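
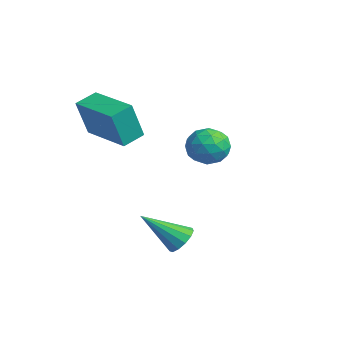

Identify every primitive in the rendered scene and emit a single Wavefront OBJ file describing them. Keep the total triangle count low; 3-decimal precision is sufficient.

v 2.375 0.404 -2.718
v 2.875 0.114 -2.836
v 1.925 -0.804 -1.642
v 2.942 0.316 -2.581
v 2.829 0.546 -2.369
v 2.572 0.732 -2.269
v 2.252 0.813 -2.311
v 1.972 0.765 -2.482
v 1.819 0.602 -2.728
v 1.843 0.377 -2.972
v 2.035 0.16 -3.134
v 2.336 0.021 -3.165
v 2.649 0.004 -3.054
v -2.163 -1.143 0.505
v -1.968 -1.622 1.956
v -2.428 -0.357 0.8
v -2.233 -0.836 2.251
v -0.367 -0.524 0.469
v -0.172 -1.003 1.92
v -0.632 0.262 0.764
v -0.437 -0.217 2.215
v -2.325 2.922 -0.886
v -1.85 3.6 -0.816
v -1.39 2.2 -0.244
v -0.915 2.878 -0.174
v -1.624 2.821 0.256
v -2.202 3.267 -0.141
v -1.038 2.533 -0.919
v -1.616 2.979 -1.316
v -1.055 3.36 -0.836
v -1.417 3.537 -0.11
v -1.823 2.263 -0.95
v -2.185 2.44 -0.224
v -2.169 3.324 -0.907
v -1.071 2.476 -0.153
v -1.487 2.442 0.1
v -1.208 2.841 0.141
v -2.376 3.128 -0.511
v -2.097 3.527 -0.469
v -1.964 3.069 0.161
v -1.143 2.273 -0.591
v -0.864 2.672 -0.549
v -2.032 2.959 -1.201
v -1.753 3.358 -1.16
v -1.276 2.731 -1.221
v -1.423 3.581 -0.878
v -0.874 3.157 -0.501
v -0.946 2.955 -0.939
v -1.286 3.217 -1.172
v -1.636 3.686 -0.451
v -1.086 3.262 -0.074
v -1.503 3.228 0.179
v -1.842 3.49 -0.054
v -1.169 3.545 -0.463
v -2.154 2.538 -0.986
v -1.604 2.114 -0.609
v -1.398 2.31 -1.006
v -1.737 2.572 -1.239
v -2.366 2.643 -0.559
v -1.817 2.219 -0.182
v -1.954 2.583 0.112
v -2.294 2.845 -0.121
v -2.071 2.255 -0.597
f 2 1 4
f 2 4 3
f 4 1 5
f 4 5 3
f 5 1 6
f 5 6 3
f 6 1 7
f 6 7 3
f 7 1 8
f 7 8 3
f 8 1 9
f 8 9 3
f 9 1 10
f 9 10 3
f 10 1 11
f 10 11 3
f 11 1 12
f 11 12 3
f 12 1 13
f 12 13 3
f 13 1 2
f 13 2 3
f 15 17 14
f 18 15 14
f 14 17 16
f 16 18 14
f 15 21 17
f 19 15 18
f 19 21 15
f 17 21 16
f 20 18 16
f 16 21 20
f 20 19 18
f 21 19 20
f 22 59 38
f 59 33 62
f 38 62 27
f 59 62 38
f 22 38 34
f 38 27 39
f 34 39 23
f 38 39 34
f 22 34 43
f 34 23 44
f 43 44 29
f 34 44 43
f 22 43 55
f 43 29 58
f 55 58 32
f 43 58 55
f 22 55 59
f 55 32 63
f 59 63 33
f 55 63 59
f 23 39 50
f 39 27 53
f 50 53 31
f 39 53 50
f 27 62 40
f 62 33 61
f 40 61 26
f 62 61 40
f 33 63 60
f 63 32 56
f 60 56 24
f 63 56 60
f 32 58 57
f 58 29 45
f 57 45 28
f 58 45 57
f 29 44 49
f 44 23 46
f 49 46 30
f 44 46 49
f 25 51 37
f 51 31 52
f 37 52 26
f 51 52 37
f 25 37 35
f 37 26 36
f 35 36 24
f 37 36 35
f 25 35 42
f 35 24 41
f 42 41 28
f 35 41 42
f 25 42 47
f 42 28 48
f 47 48 30
f 42 48 47
f 25 47 51
f 47 30 54
f 51 54 31
f 47 54 51
f 26 52 40
f 52 31 53
f 40 53 27
f 52 53 40
f 24 36 60
f 36 26 61
f 60 61 33
f 36 61 60
f 28 41 57
f 41 24 56
f 57 56 32
f 41 56 57
f 30 48 49
f 48 28 45
f 49 45 29
f 48 45 49
f 31 54 50
f 54 30 46
f 50 46 23
f 54 46 50



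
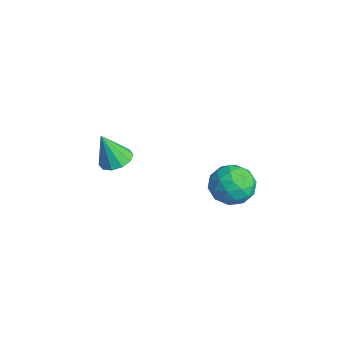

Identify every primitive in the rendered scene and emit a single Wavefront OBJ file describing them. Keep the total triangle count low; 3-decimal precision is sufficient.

v 2.859 0.86 1.143
v 3.612 0.314 1.508
v 1.808 -0.274 1.612
v 2.561 -0.82 1.977
v 2.306 0.038 2.42
v 2.956 0.739 2.13
v 2.464 -0.699 0.99
v 3.114 0.002 0.7
v 3.368 -0.65 1.413
v 3.27 -0.194 2.297
v 2.15 0.234 0.823
v 2.052 0.69 1.707
v 3.328 0.687 1.284
v 2.092 -0.647 1.836
v 1.943 -0.142 2.096
v 2.385 -0.463 2.31
v 2.942 0.937 1.65
v 3.385 0.616 1.864
v 2.617 0.453 2.4
v 2.035 -0.576 1.256
v 2.478 -0.897 1.47
v 3.035 0.503 0.81
v 3.477 0.182 1.024
v 2.803 -0.413 0.72
v 3.627 -0.201 1.443
v 3.009 -0.868 1.719
v 2.952 -0.796 1.139
v 3.334 -0.384 0.969
v 3.569 0.067 1.963
v 2.951 -0.6 2.238
v 2.802 -0.095 2.499
v 3.184 0.317 2.328
v 3.426 -0.5 1.907
v 2.469 0.64 0.882
v 1.851 -0.027 1.157
v 2.236 -0.277 0.792
v 2.618 0.135 0.621
v 2.411 0.908 1.401
v 1.793 0.241 1.677
v 2.086 0.424 2.151
v 2.468 0.836 1.981
v 1.994 0.54 1.213
v -2.244 -3.001 0.08
v -1.491 -2.984 0.182
v -2.436 -3.559 1.6
v -1.664 -2.568 0.313
v -2.059 -2.317 0.355
v -2.524 -2.327 0.293
v -2.882 -2.595 0.149
v -2.997 -3.017 -0.021
v -2.823 -3.434 -0.152
v -2.429 -3.685 -0.195
v -1.963 -3.674 -0.132
v -1.605 -3.407 0.012
f 1 38 17
f 38 12 41
f 17 41 6
f 38 41 17
f 1 17 13
f 17 6 18
f 13 18 2
f 17 18 13
f 1 13 22
f 13 2 23
f 22 23 8
f 13 23 22
f 1 22 34
f 22 8 37
f 34 37 11
f 22 37 34
f 1 34 38
f 34 11 42
f 38 42 12
f 34 42 38
f 2 18 29
f 18 6 32
f 29 32 10
f 18 32 29
f 6 41 19
f 41 12 40
f 19 40 5
f 41 40 19
f 12 42 39
f 42 11 35
f 39 35 3
f 42 35 39
f 11 37 36
f 37 8 24
f 36 24 7
f 37 24 36
f 8 23 28
f 23 2 25
f 28 25 9
f 23 25 28
f 4 30 16
f 30 10 31
f 16 31 5
f 30 31 16
f 4 16 14
f 16 5 15
f 14 15 3
f 16 15 14
f 4 14 21
f 14 3 20
f 21 20 7
f 14 20 21
f 4 21 26
f 21 7 27
f 26 27 9
f 21 27 26
f 4 26 30
f 26 9 33
f 30 33 10
f 26 33 30
f 5 31 19
f 31 10 32
f 19 32 6
f 31 32 19
f 3 15 39
f 15 5 40
f 39 40 12
f 15 40 39
f 7 20 36
f 20 3 35
f 36 35 11
f 20 35 36
f 9 27 28
f 27 7 24
f 28 24 8
f 27 24 28
f 10 33 29
f 33 9 25
f 29 25 2
f 33 25 29
f 44 43 46
f 44 46 45
f 46 43 47
f 46 47 45
f 47 43 48
f 47 48 45
f 48 43 49
f 48 49 45
f 49 43 50
f 49 50 45
f 50 43 51
f 50 51 45
f 51 43 52
f 51 52 45
f 52 43 53
f 52 53 45
f 53 43 54
f 53 54 45
f 54 43 44
f 54 44 45



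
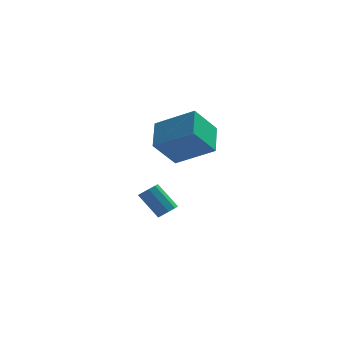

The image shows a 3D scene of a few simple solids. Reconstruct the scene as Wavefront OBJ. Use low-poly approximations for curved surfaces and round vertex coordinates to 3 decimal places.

v 1.4 -1.29 1.776
v 3.153 -1.796 2.775
v 1.396 0.171 2.522
v 3.149 -0.335 3.521
v 2.331 -0.625 0.479
v 4.084 -1.131 1.478
v 2.327 0.836 1.225
v 4.08 0.33 2.224
v 1.895 1.402 -3.46
v 2.242 1.814 -3.35
v 1.313 2.29 -2.191
v 0.965 1.878 -2.3
v 1.986 1.925 -3.601
v 1.057 2.402 -2.442
v 1.687 1.792 -3.786
v 0.758 2.269 -2.627
v 1.485 1.477 -3.819
v 0.556 1.953 -2.66
v 1.474 1.126 -3.683
v 0.545 1.602 -2.524
v 1.661 0.904 -3.443
v 0.732 1.381 -2.283
v 1.956 0.916 -3.21
v 1.027 1.392 -2.051
v 2.223 1.154 -3.095
v 1.294 1.631 -1.935
v 2.336 1.509 -3.15
v 1.407 1.985 -1.99
f 2 4 1
f 5 2 1
f 1 4 3
f 3 5 1
f 2 8 4
f 6 2 5
f 6 8 2
f 4 8 3
f 7 5 3
f 3 8 7
f 7 6 5
f 8 6 7
f 10 9 13
f 10 13 11
f 11 13 14
f 11 14 12
f 13 9 15
f 13 15 14
f 14 15 16
f 14 16 12
f 15 9 17
f 15 17 16
f 16 17 18
f 16 18 12
f 17 9 19
f 17 19 18
f 18 19 20
f 18 20 12
f 19 9 21
f 19 21 20
f 20 21 22
f 20 22 12
f 21 9 23
f 21 23 22
f 22 23 24
f 22 24 12
f 23 9 25
f 23 25 24
f 24 25 26
f 24 26 12
f 25 9 27
f 25 27 26
f 26 27 28
f 26 28 12
f 27 9 10
f 27 10 28
f 28 10 11
f 28 11 12



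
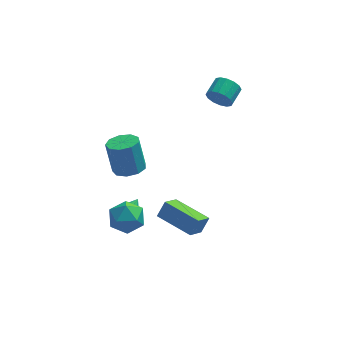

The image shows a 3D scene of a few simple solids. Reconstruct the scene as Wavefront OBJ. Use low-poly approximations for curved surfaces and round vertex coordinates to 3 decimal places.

v -0.971 -1.988 -1.461
v -0.663 -2.435 -0.535
v -2.377 -3.005 -1.485
v -2.069 -3.452 -0.559
v -2.398 -2.431 -0.579
v -1.529 -1.803 -0.564
v -1.511 -3.637 -1.456
v -0.642 -3.009 -1.441
v -0.997 -3.454 -0.532
v -1.546 -2.708 0.01
v -1.494 -2.732 -2.03
v -2.043 -1.986 -1.488
v -1.546 -0.976 -2.853
v -0.825 -1.458 -3.003
v -0.854 -0.144 -2.207
v -0.898 -1.055 -3.444
v -1.274 -0.615 -3.608
v -1.777 -0.343 -3.42
v -2.172 -0.368 -2.966
v -2.274 -0.677 -2.459
v -2.035 -1.126 -2.137
v -1.567 -1.505 -2.15
v -1.089 -1.636 -2.492
v 3.67 3.176 3.149
v 4.078 3.178 2.461
v 4.617 4.106 2.783
v 4.21 4.104 3.471
v 3.738 3.403 2.385
v 4.278 4.33 2.707
v 3.38 3.566 2.513
v 3.92 4.493 2.835
v 3.1 3.625 2.812
v 3.639 4.552 3.135
v 2.972 3.564 3.202
v 3.512 4.491 3.524
v 3.032 3.399 3.577
v 3.571 4.326 3.899
v 3.263 3.174 3.837
v 3.802 4.102 4.159
v 3.602 2.95 3.913
v 4.142 3.877 4.235
v 3.96 2.787 3.785
v 4.5 3.714 4.107
v 4.241 2.728 3.485
v 4.78 3.655 3.808
v 4.368 2.789 3.096
v 4.908 3.716 3.418
v 4.309 2.954 2.721
v 4.848 3.881 3.043
v -1.296 -1.477 1.978
v -0.459 -1.152 2.042
v -0.787 -0.658 3.826
v -1.624 -0.983 3.762
v -0.842 -0.711 1.849
v -1.17 -0.217 3.633
v -1.438 -0.627 1.717
v -1.765 -0.134 3.501
v -1.967 -0.942 1.707
v -2.295 -0.448 3.491
v -2.182 -1.506 1.823
v -2.51 -1.013 3.608
v -1.983 -2.057 2.012
v -2.311 -1.564 3.797
v -1.462 -2.337 2.185
v -1.79 -1.843 3.97
v -0.864 -2.214 2.261
v -1.192 -1.72 4.045
v -0.468 -1.746 2.205
v -0.795 -1.252 3.989
v 2.314 -3.485 -1.72
v 1.695 -4.321 -1.009
v 0.67 -2.072 -1.49
v 0.051 -2.909 -0.779
v 2.749 -3.111 -0.901
v 2.13 -3.948 -0.19
v 1.105 -1.699 -0.671
v 0.486 -2.535 0.04
f 1 12 6
f 1 6 2
f 1 2 8
f 1 8 11
f 1 11 12
f 2 6 10
f 6 12 5
f 12 11 3
f 11 8 7
f 8 2 9
f 4 10 5
f 4 5 3
f 4 3 7
f 4 7 9
f 4 9 10
f 5 10 6
f 3 5 12
f 7 3 11
f 9 7 8
f 10 9 2
f 14 13 16
f 14 16 15
f 16 13 17
f 16 17 15
f 17 13 18
f 17 18 15
f 18 13 19
f 18 19 15
f 19 13 20
f 19 20 15
f 20 13 21
f 20 21 15
f 21 13 22
f 21 22 15
f 22 13 23
f 22 23 15
f 23 13 14
f 23 14 15
f 25 24 28
f 25 28 26
f 26 28 29
f 26 29 27
f 28 24 30
f 28 30 29
f 29 30 31
f 29 31 27
f 30 24 32
f 30 32 31
f 31 32 33
f 31 33 27
f 32 24 34
f 32 34 33
f 33 34 35
f 33 35 27
f 34 24 36
f 34 36 35
f 35 36 37
f 35 37 27
f 36 24 38
f 36 38 37
f 37 38 39
f 37 39 27
f 38 24 40
f 38 40 39
f 39 40 41
f 39 41 27
f 40 24 42
f 40 42 41
f 41 42 43
f 41 43 27
f 42 24 44
f 42 44 43
f 43 44 45
f 43 45 27
f 44 24 46
f 44 46 45
f 45 46 47
f 45 47 27
f 46 24 48
f 46 48 47
f 47 48 49
f 47 49 27
f 48 24 25
f 48 25 49
f 49 25 26
f 49 26 27
f 51 50 54
f 51 54 52
f 52 54 55
f 52 55 53
f 54 50 56
f 54 56 55
f 55 56 57
f 55 57 53
f 56 50 58
f 56 58 57
f 57 58 59
f 57 59 53
f 58 50 60
f 58 60 59
f 59 60 61
f 59 61 53
f 60 50 62
f 60 62 61
f 61 62 63
f 61 63 53
f 62 50 64
f 62 64 63
f 63 64 65
f 63 65 53
f 64 50 66
f 64 66 65
f 65 66 67
f 65 67 53
f 66 50 68
f 66 68 67
f 67 68 69
f 67 69 53
f 68 50 51
f 68 51 69
f 69 51 52
f 69 52 53
f 71 73 70
f 74 71 70
f 70 73 72
f 72 74 70
f 71 77 73
f 75 71 74
f 75 77 71
f 73 77 72
f 76 74 72
f 72 77 76
f 76 75 74
f 77 75 76



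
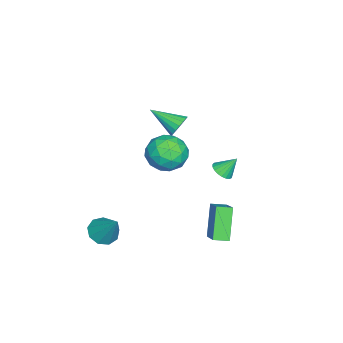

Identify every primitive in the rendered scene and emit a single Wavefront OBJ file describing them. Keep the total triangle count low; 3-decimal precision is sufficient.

v 2.629 1.361 2.899
v 3.339 0.99 3.833
v 3.061 -0.31 1.907
v 3.771 -0.681 2.841
v 2.55 -0.626 2.981
v 2.283 0.407 3.594
v 4.117 0.273 2.146
v 3.85 1.306 2.759
v 4.259 0.318 3.368
v 3.29 -0.238 3.883
v 3.11 0.918 1.857
v 2.141 0.362 2.372
v 2.946 1.322 3.453
v 3.454 -0.642 2.287
v 2.736 -0.61 2.369
v 3.153 -0.828 2.918
v 2.325 0.979 3.312
v 2.743 0.762 3.861
v 2.279 -0.189 3.361
v 3.657 -0.082 1.879
v 4.075 -0.299 2.428
v 3.247 1.508 2.822
v 3.664 1.29 3.371
v 4.121 0.869 2.379
v 3.904 0.71 3.728
v 4.158 -0.273 3.146
v 4.361 0.288 2.737
v 4.204 0.895 3.097
v 3.335 0.383 4.031
v 3.588 -0.6 3.449
v 2.871 -0.568 3.531
v 2.714 0.04 3.891
v 3.875 -0.012 3.758
v 2.812 1.28 2.291
v 3.065 0.297 1.709
v 3.686 0.64 1.849
v 3.529 1.248 2.209
v 2.242 0.953 2.594
v 2.496 -0.03 2.012
v 2.196 -0.215 2.643
v 2.039 0.392 3.003
v 2.525 0.692 1.982
v 3.06 -3.259 -4.413
v 3.605 -2.773 -4.989
v 3.86 -2.181 -2.747
v 3.047 -2.476 -4.914
v 2.496 -2.546 -4.604
v 2.209 -2.95 -4.205
v 2.32 -3.498 -3.904
v 2.778 -3.935 -3.84
v 3.368 -4.056 -4.045
v 3.814 -3.804 -4.422
v 3.908 -3.297 -4.795
v 0.388 2.6 -0.152
v 0.965 2.936 -0.278
v 0.172 3.34 0.832
v 0.777 3.083 -0.43
v 0.522 3.146 -0.534
v 0.244 3.115 -0.571
v -0.01 2.995 -0.537
v -0.195 2.806 -0.435
v -0.279 2.582 -0.285
v -0.248 2.361 -0.111
v -0.107 2.181 0.055
v 0.12 2.074 0.186
v 0.393 2.057 0.258
v 0.665 2.134 0.259
v 0.889 2.292 0.19
v 1.026 2.503 0.061
v 1.053 2.731 -0.105
v 1.857 2.341 -1.805
v 3.457 3.084 -0.628
v 1.569 3.163 -1.932
v 3.168 3.905 -0.755
v 3.052 2.495 -3.525
v 4.651 3.237 -2.348
v 2.763 3.316 -3.652
v 4.363 4.059 -2.475
v -3.329 -0.839 0.141
v -2.955 -1.202 -0.479
v -3.551 -2.601 1.039
v -2.683 -1.123 -0.256
v -2.538 -0.988 0.045
v -2.55 -0.823 0.366
v -2.717 -0.662 0.642
v -3.004 -0.535 0.818
v -3.356 -0.469 0.861
v -3.702 -0.476 0.761
v -3.975 -0.555 0.539
v -4.119 -0.69 0.237
v -4.107 -0.855 -0.083
v -3.94 -1.016 -0.359
v -3.653 -1.143 -0.536
v -3.301 -1.209 -0.579
f 1 38 17
f 38 12 41
f 17 41 6
f 38 41 17
f 1 17 13
f 17 6 18
f 13 18 2
f 17 18 13
f 1 13 22
f 13 2 23
f 22 23 8
f 13 23 22
f 1 22 34
f 22 8 37
f 34 37 11
f 22 37 34
f 1 34 38
f 34 11 42
f 38 42 12
f 34 42 38
f 2 18 29
f 18 6 32
f 29 32 10
f 18 32 29
f 6 41 19
f 41 12 40
f 19 40 5
f 41 40 19
f 12 42 39
f 42 11 35
f 39 35 3
f 42 35 39
f 11 37 36
f 37 8 24
f 36 24 7
f 37 24 36
f 8 23 28
f 23 2 25
f 28 25 9
f 23 25 28
f 4 30 16
f 30 10 31
f 16 31 5
f 30 31 16
f 4 16 14
f 16 5 15
f 14 15 3
f 16 15 14
f 4 14 21
f 14 3 20
f 21 20 7
f 14 20 21
f 4 21 26
f 21 7 27
f 26 27 9
f 21 27 26
f 4 26 30
f 26 9 33
f 30 33 10
f 26 33 30
f 5 31 19
f 31 10 32
f 19 32 6
f 31 32 19
f 3 15 39
f 15 5 40
f 39 40 12
f 15 40 39
f 7 20 36
f 20 3 35
f 36 35 11
f 20 35 36
f 9 27 28
f 27 7 24
f 28 24 8
f 27 24 28
f 10 33 29
f 33 9 25
f 29 25 2
f 33 25 29
f 44 43 46
f 44 46 45
f 46 43 47
f 46 47 45
f 47 43 48
f 47 48 45
f 48 43 49
f 48 49 45
f 49 43 50
f 49 50 45
f 50 43 51
f 50 51 45
f 51 43 52
f 51 52 45
f 52 43 53
f 52 53 45
f 53 43 44
f 53 44 45
f 55 54 57
f 55 57 56
f 57 54 58
f 57 58 56
f 58 54 59
f 58 59 56
f 59 54 60
f 59 60 56
f 60 54 61
f 60 61 56
f 61 54 62
f 61 62 56
f 62 54 63
f 62 63 56
f 63 54 64
f 63 64 56
f 64 54 65
f 64 65 56
f 65 54 66
f 65 66 56
f 66 54 67
f 66 67 56
f 67 54 68
f 67 68 56
f 68 54 69
f 68 69 56
f 69 54 70
f 69 70 56
f 70 54 55
f 70 55 56
f 72 74 71
f 75 72 71
f 71 74 73
f 73 75 71
f 72 78 74
f 76 72 75
f 76 78 72
f 74 78 73
f 77 75 73
f 73 78 77
f 77 76 75
f 78 76 77
f 80 79 82
f 80 82 81
f 82 79 83
f 82 83 81
f 83 79 84
f 83 84 81
f 84 79 85
f 84 85 81
f 85 79 86
f 85 86 81
f 86 79 87
f 86 87 81
f 87 79 88
f 87 88 81
f 88 79 89
f 88 89 81
f 89 79 90
f 89 90 81
f 90 79 91
f 90 91 81
f 91 79 92
f 91 92 81
f 92 79 93
f 92 93 81
f 93 79 94
f 93 94 81
f 94 79 80
f 94 80 81



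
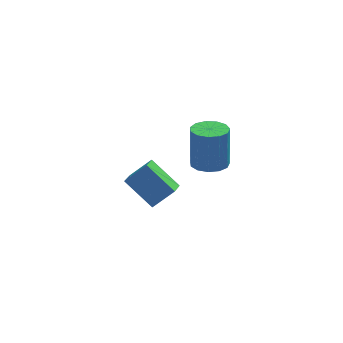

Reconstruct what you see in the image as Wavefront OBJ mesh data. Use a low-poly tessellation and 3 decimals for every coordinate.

v 2.817 -0.259 2.947
v 3.726 -0.306 2.938
v 3.772 0.172 5.024
v 2.863 0.219 5.033
v 3.605 0.18 2.829
v 3.651 0.658 4.915
v 3.235 0.527 2.758
v 3.28 1.005 4.843
v 2.731 0.625 2.747
v 2.777 1.102 4.832
v 2.255 0.441 2.799
v 2.301 0.919 4.885
v 1.958 0.036 2.899
v 2.003 0.514 4.984
v 1.933 -0.463 3.013
v 1.979 0.015 5.099
v 2.189 -0.897 3.107
v 2.234 -0.42 5.193
v 2.644 -1.129 3.15
v 2.69 -0.651 5.236
v 3.155 -1.084 3.129
v 3.2 -0.606 5.214
v 3.558 -0.778 3.05
v 3.604 -0.3 5.135
v -0.872 2.901 -0.982
v 0.207 2.982 0.071
v -0.547 3.76 -1.38
v 0.532 3.84 -0.326
v 0.368 1.88 -2.174
v 1.447 1.96 -1.12
v 0.693 2.738 -2.571
v 1.772 2.819 -1.518
f 2 1 5
f 2 5 3
f 3 5 6
f 3 6 4
f 5 1 7
f 5 7 6
f 6 7 8
f 6 8 4
f 7 1 9
f 7 9 8
f 8 9 10
f 8 10 4
f 9 1 11
f 9 11 10
f 10 11 12
f 10 12 4
f 11 1 13
f 11 13 12
f 12 13 14
f 12 14 4
f 13 1 15
f 13 15 14
f 14 15 16
f 14 16 4
f 15 1 17
f 15 17 16
f 16 17 18
f 16 18 4
f 17 1 19
f 17 19 18
f 18 19 20
f 18 20 4
f 19 1 21
f 19 21 20
f 20 21 22
f 20 22 4
f 21 1 23
f 21 23 22
f 22 23 24
f 22 24 4
f 23 1 2
f 23 2 24
f 24 2 3
f 24 3 4
f 26 28 25
f 29 26 25
f 25 28 27
f 27 29 25
f 26 32 28
f 30 26 29
f 30 32 26
f 28 32 27
f 31 29 27
f 27 32 31
f 31 30 29
f 32 30 31



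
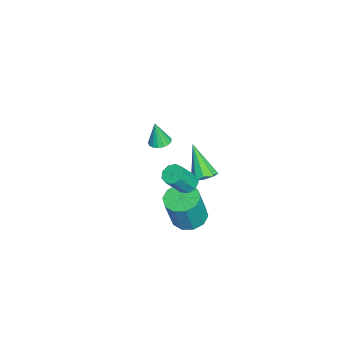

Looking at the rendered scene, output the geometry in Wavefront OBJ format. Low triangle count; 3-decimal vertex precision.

v 2.652 -0.948 1.914
v 3.215 -0.817 1.69
v 3.871 -1.461 2.962
v 3.308 -1.592 3.186
v 3.074 -0.494 1.926
v 3.73 -1.138 3.198
v 2.735 -0.384 2.156
v 3.392 -1.027 3.429
v 2.358 -0.537 2.273
v 3.014 -1.181 3.546
v 2.118 -0.883 2.222
v 2.774 -1.527 3.495
v 2.128 -1.26 2.027
v 2.784 -1.903 3.299
v 2.383 -1.49 1.778
v 3.039 -2.134 3.051
v 2.764 -1.467 1.593
v 3.42 -2.111 2.866
v 3.092 -1.201 1.558
v 3.749 -1.845 2.831
v 2.598 -0.847 -0.82
v 3.474 -0.501 -1.005
v 4.019 -0.827 0.976
v 3.142 -1.173 1.16
v 3.13 -0.049 -0.836
v 3.675 -0.374 1.145
v 2.583 0.099 -0.661
v 3.127 -0.226 1.32
v 2.041 -0.115 -0.547
v 2.586 -0.44 1.434
v 1.712 -0.608 -0.538
v 2.257 -0.934 1.443
v 1.721 -1.193 -0.636
v 2.266 -1.519 1.345
v 2.065 -1.646 -0.805
v 2.61 -1.971 1.176
v 2.613 -1.794 -0.98
v 3.157 -2.119 1.001
v 3.154 -1.58 -1.094
v 3.699 -1.905 0.887
v 3.483 -1.086 -1.103
v 4.028 -1.412 0.878
v -2.566 -0.808 -2.359
v -2.185 -0.292 -1.951
v -3.454 -1.592 -0.541
v -2.647 -0.1 -2.093
v -3.071 -0.239 -2.36
v -3.259 -0.644 -2.627
v -3.123 -1.126 -2.768
v -2.727 -1.459 -2.718
v -2.255 -1.487 -2.5
v -1.93 -1.197 -2.217
v -1.902 -0.726 -2
v -3.931 -3.436 -0.988
v -3.381 -3.116 -0.923
v -3.949 -3.704 0.488
v -3.595 -2.901 -0.887
v -3.887 -2.808 -0.873
v -4.189 -2.859 -0.886
v -4.431 -3.042 -0.922
v -4.56 -3.316 -0.974
v -4.544 -3.617 -1.028
v -4.388 -3.876 -1.073
v -4.127 -4.035 -1.099
v -3.822 -4.057 -1.099
v -3.541 -3.936 -1.074
v -3.35 -3.701 -1.029
v -3.292 -3.405 -0.975
f 2 1 5
f 2 5 3
f 3 5 6
f 3 6 4
f 5 1 7
f 5 7 6
f 6 7 8
f 6 8 4
f 7 1 9
f 7 9 8
f 8 9 10
f 8 10 4
f 9 1 11
f 9 11 10
f 10 11 12
f 10 12 4
f 11 1 13
f 11 13 12
f 12 13 14
f 12 14 4
f 13 1 15
f 13 15 14
f 14 15 16
f 14 16 4
f 15 1 17
f 15 17 16
f 16 17 18
f 16 18 4
f 17 1 19
f 17 19 18
f 18 19 20
f 18 20 4
f 19 1 2
f 19 2 20
f 20 2 3
f 20 3 4
f 22 21 25
f 22 25 23
f 23 25 26
f 23 26 24
f 25 21 27
f 25 27 26
f 26 27 28
f 26 28 24
f 27 21 29
f 27 29 28
f 28 29 30
f 28 30 24
f 29 21 31
f 29 31 30
f 30 31 32
f 30 32 24
f 31 21 33
f 31 33 32
f 32 33 34
f 32 34 24
f 33 21 35
f 33 35 34
f 34 35 36
f 34 36 24
f 35 21 37
f 35 37 36
f 36 37 38
f 36 38 24
f 37 21 39
f 37 39 38
f 38 39 40
f 38 40 24
f 39 21 41
f 39 41 40
f 40 41 42
f 40 42 24
f 41 21 22
f 41 22 42
f 42 22 23
f 42 23 24
f 44 43 46
f 44 46 45
f 46 43 47
f 46 47 45
f 47 43 48
f 47 48 45
f 48 43 49
f 48 49 45
f 49 43 50
f 49 50 45
f 50 43 51
f 50 51 45
f 51 43 52
f 51 52 45
f 52 43 53
f 52 53 45
f 53 43 44
f 53 44 45
f 55 54 57
f 55 57 56
f 57 54 58
f 57 58 56
f 58 54 59
f 58 59 56
f 59 54 60
f 59 60 56
f 60 54 61
f 60 61 56
f 61 54 62
f 61 62 56
f 62 54 63
f 62 63 56
f 63 54 64
f 63 64 56
f 64 54 65
f 64 65 56
f 65 54 66
f 65 66 56
f 66 54 67
f 66 67 56
f 67 54 68
f 67 68 56
f 68 54 55
f 68 55 56



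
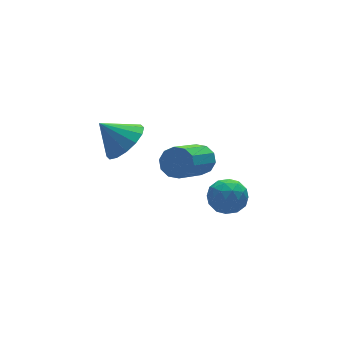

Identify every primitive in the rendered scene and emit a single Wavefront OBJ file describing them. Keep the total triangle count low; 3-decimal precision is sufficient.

v 0.121 -0.217 -0.995
v 0.512 -0.116 -0.422
v -0.971 -1.121 0.767
v -1.361 -1.223 0.195
v 0.247 0.223 -0.465
v -1.236 -0.782 0.724
v -0.066 0.394 -0.711
v -1.548 -0.611 0.478
v -0.307 0.332 -1.064
v -1.79 -0.673 0.125
v -0.385 0.059 -1.391
v -1.867 -0.946 -0.202
v -0.269 -0.319 -1.567
v -1.752 -1.324 -0.378
v -0.004 -0.658 -1.524
v -1.487 -1.663 -0.335
v 0.308 -0.829 -1.278
v -1.174 -1.834 -0.089
v 0.55 -0.767 -0.925
v -0.933 -1.772 0.264
v 0.627 -0.494 -0.598
v -0.855 -1.499 0.591
v -3.153 -0.658 1.674
v -2.482 0.017 1.799
v -3.907 -0.082 2.606
v -2.782 0.197 1.446
v -3.181 0.149 1.154
v -3.572 -0.116 1.001
v -3.852 -0.526 1.028
v -3.944 -0.971 1.229
v -3.825 -1.333 1.548
v -3.525 -1.513 1.901
v -3.126 -1.465 2.194
v -2.735 -1.2 2.346
v -2.455 -0.79 2.319
v -2.363 -0.344 2.119
v 0.514 -0.636 -3.328
v 1.16 -0.38 -2.836
v 0.6 -1.9 -2.784
v 1.246 -1.644 -2.292
v 0.46 -1.349 -2.15
v 0.407 -0.568 -2.486
v 1.353 -1.712 -3.134
v 1.3 -0.931 -3.47
v 1.679 -1.045 -2.716
v 1.127 -0.821 -2.108
v 0.633 -1.459 -3.512
v 0.081 -1.235 -2.904
v 0.83 -0.398 -3.13
v 0.93 -1.882 -2.49
v 0.468 -1.709 -2.407
v 0.848 -1.559 -2.117
v 0.387 -0.508 -2.924
v 0.767 -0.357 -2.635
v 0.355 -0.926 -2.231
v 0.993 -1.923 -2.985
v 1.373 -1.772 -2.696
v 0.912 -0.721 -3.503
v 1.292 -0.571 -3.213
v 1.405 -1.354 -3.389
v 1.514 -0.638 -2.77
v 1.565 -1.38 -2.45
v 1.628 -1.421 -2.945
v 1.597 -0.962 -3.143
v 1.19 -0.506 -2.413
v 1.24 -1.248 -2.093
v 0.778 -1.075 -2.009
v 0.747 -0.616 -2.207
v 1.495 -0.897 -2.342
v 0.52 -1.032 -3.527
v 0.57 -1.774 -3.207
v 1.013 -1.664 -3.413
v 0.982 -1.205 -3.611
v 0.195 -0.9 -3.17
v 0.246 -1.642 -2.85
v 0.163 -1.318 -2.477
v 0.132 -0.859 -2.675
v 0.265 -1.383 -3.278
f 2 1 5
f 2 5 3
f 3 5 6
f 3 6 4
f 5 1 7
f 5 7 6
f 6 7 8
f 6 8 4
f 7 1 9
f 7 9 8
f 8 9 10
f 8 10 4
f 9 1 11
f 9 11 10
f 10 11 12
f 10 12 4
f 11 1 13
f 11 13 12
f 12 13 14
f 12 14 4
f 13 1 15
f 13 15 14
f 14 15 16
f 14 16 4
f 15 1 17
f 15 17 16
f 16 17 18
f 16 18 4
f 17 1 19
f 17 19 18
f 18 19 20
f 18 20 4
f 19 1 21
f 19 21 20
f 20 21 22
f 20 22 4
f 21 1 2
f 21 2 22
f 22 2 3
f 22 3 4
f 24 23 26
f 24 26 25
f 26 23 27
f 26 27 25
f 27 23 28
f 27 28 25
f 28 23 29
f 28 29 25
f 29 23 30
f 29 30 25
f 30 23 31
f 30 31 25
f 31 23 32
f 31 32 25
f 32 23 33
f 32 33 25
f 33 23 34
f 33 34 25
f 34 23 35
f 34 35 25
f 35 23 36
f 35 36 25
f 36 23 24
f 36 24 25
f 37 74 53
f 74 48 77
f 53 77 42
f 74 77 53
f 37 53 49
f 53 42 54
f 49 54 38
f 53 54 49
f 37 49 58
f 49 38 59
f 58 59 44
f 49 59 58
f 37 58 70
f 58 44 73
f 70 73 47
f 58 73 70
f 37 70 74
f 70 47 78
f 74 78 48
f 70 78 74
f 38 54 65
f 54 42 68
f 65 68 46
f 54 68 65
f 42 77 55
f 77 48 76
f 55 76 41
f 77 76 55
f 48 78 75
f 78 47 71
f 75 71 39
f 78 71 75
f 47 73 72
f 73 44 60
f 72 60 43
f 73 60 72
f 44 59 64
f 59 38 61
f 64 61 45
f 59 61 64
f 40 66 52
f 66 46 67
f 52 67 41
f 66 67 52
f 40 52 50
f 52 41 51
f 50 51 39
f 52 51 50
f 40 50 57
f 50 39 56
f 57 56 43
f 50 56 57
f 40 57 62
f 57 43 63
f 62 63 45
f 57 63 62
f 40 62 66
f 62 45 69
f 66 69 46
f 62 69 66
f 41 67 55
f 67 46 68
f 55 68 42
f 67 68 55
f 39 51 75
f 51 41 76
f 75 76 48
f 51 76 75
f 43 56 72
f 56 39 71
f 72 71 47
f 56 71 72
f 45 63 64
f 63 43 60
f 64 60 44
f 63 60 64
f 46 69 65
f 69 45 61
f 65 61 38
f 69 61 65



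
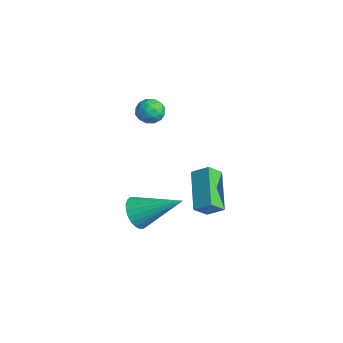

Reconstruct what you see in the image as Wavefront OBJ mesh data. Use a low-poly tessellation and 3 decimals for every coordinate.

v -2.01 0.072 3.088
v -1.513 0.106 3.493
v -1.607 -0.786 2.667
v -1.11 -0.752 3.072
v -1.695 -0.896 3.293
v -1.944 -0.365 3.553
v -1.176 -0.315 2.607
v -1.425 0.216 2.867
v -0.998 -0.133 3.196
v -1.319 -0.492 3.619
v -1.801 -0.188 2.541
v -2.122 -0.547 2.964
v -1.797 0.165 3.328
v -1.323 -0.845 2.832
v -1.667 -0.929 2.962
v -1.375 -0.909 3.2
v -2.05 -0.112 3.363
v -1.758 -0.092 3.601
v -1.865 -0.681 3.483
v -1.362 -0.588 2.559
v -1.07 -0.568 2.797
v -1.745 0.229 2.96
v -1.453 0.249 3.198
v -1.255 0.001 2.677
v -1.202 0.044 3.391
v -0.965 -0.46 3.143
v -1.004 -0.204 2.87
v -1.15 0.108 3.023
v -1.391 -0.167 3.64
v -1.154 -0.671 3.392
v -1.498 -0.756 3.522
v -1.644 -0.444 3.675
v -1.088 -0.307 3.465
v -1.966 -0.009 2.768
v -1.729 -0.513 2.52
v -1.476 -0.236 2.485
v -1.622 0.076 2.638
v -2.155 -0.22 3.017
v -1.918 -0.724 2.769
v -1.97 -0.788 3.137
v -2.116 -0.476 3.29
v -2.032 -0.373 2.695
v 0.305 -1.644 -1.353
v 0.936 -1.771 -1.81
v 1.375 -0.156 -0.287
v 0.79 -1.552 -1.969
v 0.57 -1.346 -2.035
v 0.309 -1.186 -1.996
v 0.048 -1.095 -1.86
v -0.174 -1.088 -1.647
v -0.324 -1.166 -1.388
v -0.377 -1.316 -1.125
v -0.327 -1.516 -0.896
v -0.181 -1.736 -0.736
v 0.039 -1.941 -0.671
v 0.3 -2.102 -0.709
v 0.561 -2.192 -0.845
v 0.783 -2.199 -1.059
v 0.933 -2.122 -1.317
v 0.986 -1.971 -1.581
v -0.262 0.978 -2.336
v -1.906 1.555 -1.332
v -0.395 1.629 -2.928
v -2.038 2.206 -1.924
v 0.238 1.534 -1.836
v -1.405 2.111 -0.832
v 0.106 2.185 -2.428
v -1.538 2.762 -1.424
f 1 38 17
f 38 12 41
f 17 41 6
f 38 41 17
f 1 17 13
f 17 6 18
f 13 18 2
f 17 18 13
f 1 13 22
f 13 2 23
f 22 23 8
f 13 23 22
f 1 22 34
f 22 8 37
f 34 37 11
f 22 37 34
f 1 34 38
f 34 11 42
f 38 42 12
f 34 42 38
f 2 18 29
f 18 6 32
f 29 32 10
f 18 32 29
f 6 41 19
f 41 12 40
f 19 40 5
f 41 40 19
f 12 42 39
f 42 11 35
f 39 35 3
f 42 35 39
f 11 37 36
f 37 8 24
f 36 24 7
f 37 24 36
f 8 23 28
f 23 2 25
f 28 25 9
f 23 25 28
f 4 30 16
f 30 10 31
f 16 31 5
f 30 31 16
f 4 16 14
f 16 5 15
f 14 15 3
f 16 15 14
f 4 14 21
f 14 3 20
f 21 20 7
f 14 20 21
f 4 21 26
f 21 7 27
f 26 27 9
f 21 27 26
f 4 26 30
f 26 9 33
f 30 33 10
f 26 33 30
f 5 31 19
f 31 10 32
f 19 32 6
f 31 32 19
f 3 15 39
f 15 5 40
f 39 40 12
f 15 40 39
f 7 20 36
f 20 3 35
f 36 35 11
f 20 35 36
f 9 27 28
f 27 7 24
f 28 24 8
f 27 24 28
f 10 33 29
f 33 9 25
f 29 25 2
f 33 25 29
f 44 43 46
f 44 46 45
f 46 43 47
f 46 47 45
f 47 43 48
f 47 48 45
f 48 43 49
f 48 49 45
f 49 43 50
f 49 50 45
f 50 43 51
f 50 51 45
f 51 43 52
f 51 52 45
f 52 43 53
f 52 53 45
f 53 43 54
f 53 54 45
f 54 43 55
f 54 55 45
f 55 43 56
f 55 56 45
f 56 43 57
f 56 57 45
f 57 43 58
f 57 58 45
f 58 43 59
f 58 59 45
f 59 43 60
f 59 60 45
f 60 43 44
f 60 44 45
f 62 64 61
f 65 62 61
f 61 64 63
f 63 65 61
f 62 68 64
f 66 62 65
f 66 68 62
f 64 68 63
f 67 65 63
f 63 68 67
f 67 66 65
f 68 66 67



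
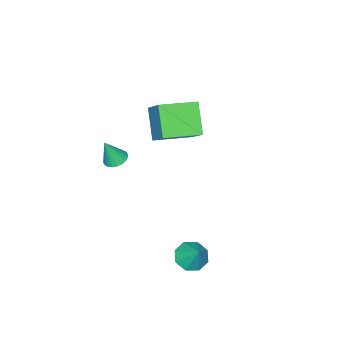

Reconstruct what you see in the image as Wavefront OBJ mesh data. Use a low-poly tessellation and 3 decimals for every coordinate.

v 1.935 1.522 -3.504
v 2.319 0.947 -3.214
v 2.245 2.198 -2.576
v 2.641 1.274 -3.559
v 2.549 1.746 -3.872
v 2.098 2.087 -3.97
v 1.551 2.097 -3.795
v 1.23 1.77 -3.45
v 1.321 1.298 -3.137
v 1.773 0.957 -3.039
v -2.263 -4.745 0.044
v -1.576 -3.507 1.312
v -3.74 -3.78 -0.098
v -3.053 -2.542 1.169
v -1.547 -3.838 -1.229
v -0.86 -2.6 0.038
v -3.024 -2.873 -1.372
v -2.337 -1.635 -0.104
v 2.775 -1.863 1.409
v 3.158 -2.188 1.209
v 3.165 -2.097 2.531
v 3.258 -2.003 1.212
v 3.286 -1.797 1.246
v 3.235 -1.6 1.304
v 3.115 -1.444 1.379
v 2.943 -1.352 1.458
v 2.745 -1.338 1.529
v 2.552 -1.403 1.583
v 2.393 -1.539 1.609
v 2.292 -1.723 1.606
v 2.265 -1.93 1.572
v 2.315 -2.126 1.514
v 2.436 -2.282 1.44
v 2.608 -2.374 1.361
v 2.806 -2.389 1.289
v 2.999 -2.323 1.236
f 2 1 4
f 2 4 3
f 4 1 5
f 4 5 3
f 5 1 6
f 5 6 3
f 6 1 7
f 6 7 3
f 7 1 8
f 7 8 3
f 8 1 9
f 8 9 3
f 9 1 10
f 9 10 3
f 10 1 2
f 10 2 3
f 12 14 11
f 15 12 11
f 11 14 13
f 13 15 11
f 12 18 14
f 16 12 15
f 16 18 12
f 14 18 13
f 17 15 13
f 13 18 17
f 17 16 15
f 18 16 17
f 20 19 22
f 20 22 21
f 22 19 23
f 22 23 21
f 23 19 24
f 23 24 21
f 24 19 25
f 24 25 21
f 25 19 26
f 25 26 21
f 26 19 27
f 26 27 21
f 27 19 28
f 27 28 21
f 28 19 29
f 28 29 21
f 29 19 30
f 29 30 21
f 30 19 31
f 30 31 21
f 31 19 32
f 31 32 21
f 32 19 33
f 32 33 21
f 33 19 34
f 33 34 21
f 34 19 35
f 34 35 21
f 35 19 36
f 35 36 21
f 36 19 20
f 36 20 21



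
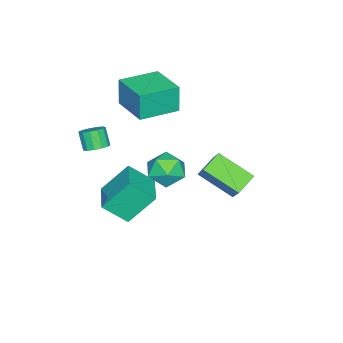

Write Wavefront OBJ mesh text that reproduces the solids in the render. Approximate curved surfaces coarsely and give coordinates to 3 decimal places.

v 0.06 2.261 0.77
v 0.94 2.962 2.031
v 0.058 4.105 -0.255
v 0.938 4.807 1.006
v 1.102 1.953 0.214
v 1.982 2.655 1.475
v 1.1 3.798 -0.811
v 1.98 4.499 0.45
v -2.394 -1.915 2.39
v -2.566 -1.992 3.979
v -1.16 -0.131 2.609
v -1.332 -0.208 4.198
v -0.628 -3.152 2.522
v -0.8 -3.229 4.111
v 0.606 -1.368 2.741
v 0.434 -1.445 4.33
v -1.022 0.268 -2.224
v -0.35 -0.449 -2.794
v -1.79 -1.151 -1.346
v -1.118 -1.868 -1.916
v -0.674 -1.172 -1.136
v -0.199 -0.295 -1.68
v -1.941 -1.305 -2.46
v -1.466 -0.428 -3.004
v -0.918 -1.421 -2.94
v -0.135 -1.338 -2.122
v -2.005 -0.262 -2.018
v -1.222 -0.179 -1.2
v 4.094 -1.848 3.032
v 4.579 -2.282 3.016
v 4.23 -2.705 3.911
v 3.746 -2.272 3.928
v 4.705 -1.993 3.202
v 4.356 -2.416 4.097
v 4.638 -1.658 3.334
v 4.289 -2.081 4.229
v 4.398 -1.383 3.37
v 4.049 -1.807 4.266
v 4.061 -1.257 3.299
v 3.713 -1.68 4.195
v 3.736 -1.318 3.143
v 3.387 -1.741 4.039
v 3.524 -1.547 2.952
v 3.175 -1.971 3.848
v 3.493 -1.873 2.787
v 3.144 -2.296 3.682
v 3.653 -2.19 2.699
v 3.304 -2.613 3.594
v 3.953 -2.399 2.717
v 3.605 -2.822 3.613
v 4.298 -2.433 2.835
v 3.95 -2.856 3.731
v 0.04 -0.894 -2.118
v 0.551 -2.067 -1.029
v 1.692 0.02 -1.909
v 2.203 -1.152 -0.82
v 0.857 -2.008 -3.7
v 1.368 -3.18 -2.611
v 2.509 -1.093 -3.491
v 3.02 -2.266 -2.402
f 2 4 1
f 5 2 1
f 1 4 3
f 3 5 1
f 2 8 4
f 6 2 5
f 6 8 2
f 4 8 3
f 7 5 3
f 3 8 7
f 7 6 5
f 8 6 7
f 10 12 9
f 13 10 9
f 9 12 11
f 11 13 9
f 10 16 12
f 14 10 13
f 14 16 10
f 12 16 11
f 15 13 11
f 11 16 15
f 15 14 13
f 16 14 15
f 17 28 22
f 17 22 18
f 17 18 24
f 17 24 27
f 17 27 28
f 18 22 26
f 22 28 21
f 28 27 19
f 27 24 23
f 24 18 25
f 20 26 21
f 20 21 19
f 20 19 23
f 20 23 25
f 20 25 26
f 21 26 22
f 19 21 28
f 23 19 27
f 25 23 24
f 26 25 18
f 30 29 33
f 30 33 31
f 31 33 34
f 31 34 32
f 33 29 35
f 33 35 34
f 34 35 36
f 34 36 32
f 35 29 37
f 35 37 36
f 36 37 38
f 36 38 32
f 37 29 39
f 37 39 38
f 38 39 40
f 38 40 32
f 39 29 41
f 39 41 40
f 40 41 42
f 40 42 32
f 41 29 43
f 41 43 42
f 42 43 44
f 42 44 32
f 43 29 45
f 43 45 44
f 44 45 46
f 44 46 32
f 45 29 47
f 45 47 46
f 46 47 48
f 46 48 32
f 47 29 49
f 47 49 48
f 48 49 50
f 48 50 32
f 49 29 51
f 49 51 50
f 50 51 52
f 50 52 32
f 51 29 30
f 51 30 52
f 52 30 31
f 52 31 32
f 54 56 53
f 57 54 53
f 53 56 55
f 55 57 53
f 54 60 56
f 58 54 57
f 58 60 54
f 56 60 55
f 59 57 55
f 55 60 59
f 59 58 57
f 60 58 59



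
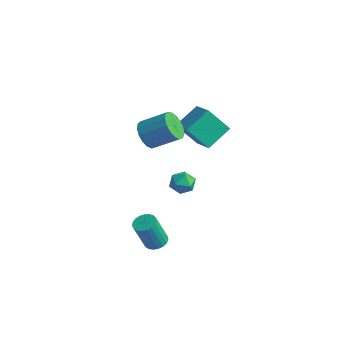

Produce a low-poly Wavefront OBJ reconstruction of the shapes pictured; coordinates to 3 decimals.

v -2.266 0.049 2.205
v -1.645 0.161 1.328
v -0.333 1.262 2.398
v -0.954 1.151 3.275
v -1.966 0.566 1.305
v -0.653 1.667 2.375
v -2.356 0.852 1.488
v -1.043 1.953 2.558
v -2.725 0.955 1.835
v -1.412 2.056 2.905
v -2.989 0.85 2.267
v -1.676 1.951 3.337
v -3.087 0.562 2.685
v -1.774 1.663 3.755
v -2.998 0.156 2.992
v -1.685 1.257 4.063
v -2.741 -0.274 3.12
v -1.428 0.827 4.19
v -2.375 -0.63 3.037
v -1.062 0.471 4.107
v -1.984 -0.83 2.764
v -0.672 0.271 3.834
v -1.658 -0.829 2.363
v -0.346 0.272 3.433
v -1.472 -0.627 1.926
v -0.159 0.475 2.996
v -1.467 -0.269 1.552
v -0.154 0.832 2.622
v -1.83 3.776 -0.147
v -2.807 2.83 1.466
v -1.762 5.482 0.894
v -2.74 4.536 2.507
v -0.2 3.284 0.553
v -1.178 2.338 2.166
v -0.133 4.99 1.594
v -1.11 4.044 3.207
v -0.386 0.662 -1.133
v 0.019 1.114 -0.463
v 0.881 0.006 -1.457
v 1.286 0.458 -0.787
v 0.679 -0.185 -0.597
v -0.104 0.22 -0.396
v 1.004 0.9 -1.524
v 0.221 1.305 -1.323
v 0.878 1.261 -0.704
v 0.678 0.591 -0.131
v 0.222 0.529 -1.789
v 0.022 -0.141 -1.216
v 2.439 -3.245 -3.179
v 2.877 -3.839 -3.361
v 2.699 -4.589 -1.343
v 2.261 -3.995 -1.161
v 3.09 -3.627 -3.263
v 2.913 -4.377 -1.246
v 3.191 -3.349 -3.151
v 3.013 -4.099 -1.134
v 3.162 -3.053 -3.044
v 2.984 -3.804 -1.026
v 3.008 -2.791 -2.96
v 2.83 -3.541 -0.942
v 2.755 -2.607 -2.914
v 2.577 -3.357 -0.896
v 2.448 -2.533 -2.913
v 2.27 -3.283 -0.896
v 2.139 -2.582 -2.959
v 1.961 -3.332 -0.941
v 1.882 -2.746 -3.043
v 1.704 -3.496 -1.025
v 1.721 -2.996 -3.15
v 1.543 -3.747 -1.132
v 1.685 -3.289 -3.262
v 1.507 -4.04 -1.244
v 1.779 -3.575 -3.36
v 1.601 -4.325 -1.342
v 1.987 -3.803 -3.426
v 1.809 -4.554 -1.409
v 2.273 -3.935 -3.45
v 2.095 -4.685 -1.432
v 2.588 -3.948 -3.427
v 2.41 -4.698 -1.409
f 2 1 5
f 2 5 3
f 3 5 6
f 3 6 4
f 5 1 7
f 5 7 6
f 6 7 8
f 6 8 4
f 7 1 9
f 7 9 8
f 8 9 10
f 8 10 4
f 9 1 11
f 9 11 10
f 10 11 12
f 10 12 4
f 11 1 13
f 11 13 12
f 12 13 14
f 12 14 4
f 13 1 15
f 13 15 14
f 14 15 16
f 14 16 4
f 15 1 17
f 15 17 16
f 16 17 18
f 16 18 4
f 17 1 19
f 17 19 18
f 18 19 20
f 18 20 4
f 19 1 21
f 19 21 20
f 20 21 22
f 20 22 4
f 21 1 23
f 21 23 22
f 22 23 24
f 22 24 4
f 23 1 25
f 23 25 24
f 24 25 26
f 24 26 4
f 25 1 27
f 25 27 26
f 26 27 28
f 26 28 4
f 27 1 2
f 27 2 28
f 28 2 3
f 28 3 4
f 30 32 29
f 33 30 29
f 29 32 31
f 31 33 29
f 30 36 32
f 34 30 33
f 34 36 30
f 32 36 31
f 35 33 31
f 31 36 35
f 35 34 33
f 36 34 35
f 37 48 42
f 37 42 38
f 37 38 44
f 37 44 47
f 37 47 48
f 38 42 46
f 42 48 41
f 48 47 39
f 47 44 43
f 44 38 45
f 40 46 41
f 40 41 39
f 40 39 43
f 40 43 45
f 40 45 46
f 41 46 42
f 39 41 48
f 43 39 47
f 45 43 44
f 46 45 38
f 50 49 53
f 50 53 51
f 51 53 54
f 51 54 52
f 53 49 55
f 53 55 54
f 54 55 56
f 54 56 52
f 55 49 57
f 55 57 56
f 56 57 58
f 56 58 52
f 57 49 59
f 57 59 58
f 58 59 60
f 58 60 52
f 59 49 61
f 59 61 60
f 60 61 62
f 60 62 52
f 61 49 63
f 61 63 62
f 62 63 64
f 62 64 52
f 63 49 65
f 63 65 64
f 64 65 66
f 64 66 52
f 65 49 67
f 65 67 66
f 66 67 68
f 66 68 52
f 67 49 69
f 67 69 68
f 68 69 70
f 68 70 52
f 69 49 71
f 69 71 70
f 70 71 72
f 70 72 52
f 71 49 73
f 71 73 72
f 72 73 74
f 72 74 52
f 73 49 75
f 73 75 74
f 74 75 76
f 74 76 52
f 75 49 77
f 75 77 76
f 76 77 78
f 76 78 52
f 77 49 79
f 77 79 78
f 78 79 80
f 78 80 52
f 79 49 50
f 79 50 80
f 80 50 51
f 80 51 52



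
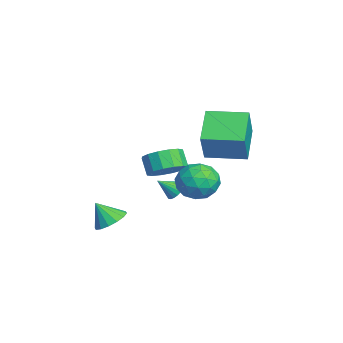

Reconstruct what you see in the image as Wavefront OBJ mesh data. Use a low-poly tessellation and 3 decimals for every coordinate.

v -0.872 0.046 0.662
v -0.297 0.247 0.825
v -0.768 -0.866 1.418
v -0.45 0.372 0.997
v -0.675 0.441 1.111
v -0.935 0.442 1.148
v -1.183 0.374 1.1
v -1.378 0.25 0.977
v -1.485 0.09 0.799
v -1.486 -0.077 0.597
v -1.381 -0.223 0.407
v -1.188 -0.323 0.26
v -0.94 -0.358 0.183
v -0.681 -0.324 0.189
v -0.454 -0.226 0.276
v -0.3 -0.08 0.43
v -0.244 0.087 0.624
v 1.69 -3.279 -0.01
v 2.51 -3.022 0.317
v 1.47 -4.001 1.11
v 2.206 -2.689 0.472
v 1.764 -2.515 0.498
v 1.301 -2.545 0.387
v 0.943 -2.772 0.171
v 0.785 -3.135 -0.094
v 0.869 -3.536 -0.336
v 1.173 -3.869 -0.491
v 1.615 -4.043 -0.517
v 2.078 -4.012 -0.407
v 2.436 -3.785 -0.19
v 2.594 -3.423 0.075
v -0.987 1.707 1.479
v -0.039 2.082 2.09
v -0.121 0.018 1.17
v 0.827 0.393 1.781
v -0.198 0.183 2.345
v -0.733 1.227 2.535
v 0.573 0.873 0.725
v 0.038 1.917 0.915
v 0.925 1.566 1.624
v 0.449 1.139 2.625
v -0.609 0.961 0.635
v -1.085 0.534 1.636
v -0.589 2.043 1.811
v 0.429 0.057 1.449
v -0.174 -0.066 1.78
v 0.383 0.154 2.139
v -0.997 1.54 2.073
v -0.44 1.76 2.432
v -0.533 0.644 2.582
v 0.28 0.34 0.828
v 0.837 0.56 1.187
v -0.543 1.946 1.121
v 0.014 2.166 1.48
v 0.373 1.456 0.678
v 0.535 1.96 1.896
v 1.044 0.967 1.715
v 0.895 1.25 1.094
v 0.58 1.863 1.206
v 0.255 1.709 2.485
v 0.764 0.716 2.304
v 0.161 0.593 2.635
v -0.153 1.206 2.747
v 0.822 1.406 2.211
v -0.924 1.384 0.956
v -0.415 0.391 0.775
v -0.007 0.894 0.513
v -0.321 1.507 0.625
v -1.204 1.133 1.545
v -0.695 0.14 1.364
v -0.74 0.237 2.054
v -1.055 0.85 2.166
v -0.982 0.694 1.049
v -2.28 -0.233 1.378
v -1.462 0.023 2.036
v -2.123 -0.192 2.94
v -2.94 -0.447 2.282
v -1.735 0.503 1.951
v -2.396 0.289 2.855
v -2.154 0.787 1.712
v -2.814 0.572 2.616
v -2.606 0.797 1.384
v -3.267 0.582 2.288
v -2.971 0.531 1.054
v -3.632 0.316 1.958
v -3.151 0.061 0.811
v -3.811 -0.154 1.715
v -3.097 -0.488 0.72
v -3.758 -0.703 1.624
v -2.824 -0.969 0.805
v -3.485 -1.183 1.709
v -2.406 -1.252 1.044
v -3.066 -1.467 1.948
v -1.953 -1.262 1.372
v -2.614 -1.477 2.276
v -1.588 -0.996 1.702
v -2.249 -1.211 2.606
v -1.409 -0.526 1.945
v -2.069 -0.741 2.849
v -4.01 2.036 3.459
v -2.903 1.717 5.215
v -3.457 4.145 3.494
v -2.351 3.826 5.25
v -2.249 1.594 2.27
v -1.143 1.275 4.026
v -1.697 3.703 2.305
v -0.59 3.384 4.061
f 2 1 4
f 2 4 3
f 4 1 5
f 4 5 3
f 5 1 6
f 5 6 3
f 6 1 7
f 6 7 3
f 7 1 8
f 7 8 3
f 8 1 9
f 8 9 3
f 9 1 10
f 9 10 3
f 10 1 11
f 10 11 3
f 11 1 12
f 11 12 3
f 12 1 13
f 12 13 3
f 13 1 14
f 13 14 3
f 14 1 15
f 14 15 3
f 15 1 16
f 15 16 3
f 16 1 17
f 16 17 3
f 17 1 2
f 17 2 3
f 19 18 21
f 19 21 20
f 21 18 22
f 21 22 20
f 22 18 23
f 22 23 20
f 23 18 24
f 23 24 20
f 24 18 25
f 24 25 20
f 25 18 26
f 25 26 20
f 26 18 27
f 26 27 20
f 27 18 28
f 27 28 20
f 28 18 29
f 28 29 20
f 29 18 30
f 29 30 20
f 30 18 31
f 30 31 20
f 31 18 19
f 31 19 20
f 32 69 48
f 69 43 72
f 48 72 37
f 69 72 48
f 32 48 44
f 48 37 49
f 44 49 33
f 48 49 44
f 32 44 53
f 44 33 54
f 53 54 39
f 44 54 53
f 32 53 65
f 53 39 68
f 65 68 42
f 53 68 65
f 32 65 69
f 65 42 73
f 69 73 43
f 65 73 69
f 33 49 60
f 49 37 63
f 60 63 41
f 49 63 60
f 37 72 50
f 72 43 71
f 50 71 36
f 72 71 50
f 43 73 70
f 73 42 66
f 70 66 34
f 73 66 70
f 42 68 67
f 68 39 55
f 67 55 38
f 68 55 67
f 39 54 59
f 54 33 56
f 59 56 40
f 54 56 59
f 35 61 47
f 61 41 62
f 47 62 36
f 61 62 47
f 35 47 45
f 47 36 46
f 45 46 34
f 47 46 45
f 35 45 52
f 45 34 51
f 52 51 38
f 45 51 52
f 35 52 57
f 52 38 58
f 57 58 40
f 52 58 57
f 35 57 61
f 57 40 64
f 61 64 41
f 57 64 61
f 36 62 50
f 62 41 63
f 50 63 37
f 62 63 50
f 34 46 70
f 46 36 71
f 70 71 43
f 46 71 70
f 38 51 67
f 51 34 66
f 67 66 42
f 51 66 67
f 40 58 59
f 58 38 55
f 59 55 39
f 58 55 59
f 41 64 60
f 64 40 56
f 60 56 33
f 64 56 60
f 75 74 78
f 75 78 76
f 76 78 79
f 76 79 77
f 78 74 80
f 78 80 79
f 79 80 81
f 79 81 77
f 80 74 82
f 80 82 81
f 81 82 83
f 81 83 77
f 82 74 84
f 82 84 83
f 83 84 85
f 83 85 77
f 84 74 86
f 84 86 85
f 85 86 87
f 85 87 77
f 86 74 88
f 86 88 87
f 87 88 89
f 87 89 77
f 88 74 90
f 88 90 89
f 89 90 91
f 89 91 77
f 90 74 92
f 90 92 91
f 91 92 93
f 91 93 77
f 92 74 94
f 92 94 93
f 93 94 95
f 93 95 77
f 94 74 96
f 94 96 95
f 95 96 97
f 95 97 77
f 96 74 98
f 96 98 97
f 97 98 99
f 97 99 77
f 98 74 75
f 98 75 99
f 99 75 76
f 99 76 77
f 101 103 100
f 104 101 100
f 100 103 102
f 102 104 100
f 101 107 103
f 105 101 104
f 105 107 101
f 103 107 102
f 106 104 102
f 102 107 106
f 106 105 104
f 107 105 106



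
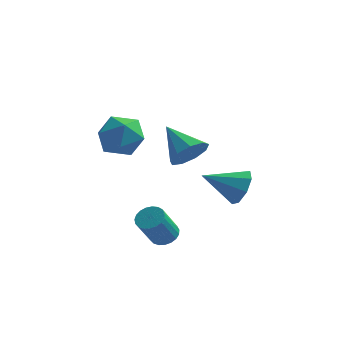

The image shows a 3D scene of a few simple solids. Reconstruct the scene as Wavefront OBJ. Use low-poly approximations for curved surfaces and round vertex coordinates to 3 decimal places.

v -3.073 -1.116 3.815
v -2.232 -1.541 4.41
v -3.328 -2.719 3.03
v -2.487 -3.144 3.625
v -3.436 -2.854 4.131
v -3.279 -1.863 4.616
v -2.281 -2.397 2.824
v -2.124 -1.406 3.309
v -1.742 -2.333 3.797
v -2.456 -2.615 4.605
v -3.104 -1.645 2.835
v -3.818 -1.927 3.643
v -1.083 -1.793 -1.937
v -0.44 -1.873 -1.809
v -0.815 -2.687 -0.435
v -1.457 -2.607 -0.563
v -0.494 -1.635 -1.683
v -0.869 -2.45 -0.309
v -0.65 -1.425 -1.6
v -1.025 -2.239 -0.227
v -0.881 -1.278 -1.576
v -1.255 -2.092 -0.203
v -1.146 -1.22 -1.615
v -1.521 -2.035 -0.241
v -1.401 -1.262 -1.708
v -1.776 -2.076 -0.335
v -1.6 -1.395 -1.842
v -1.975 -2.209 -0.469
v -1.71 -1.597 -1.992
v -2.085 -2.411 -0.618
v -1.712 -1.832 -2.132
v -2.087 -2.647 -0.759
v -1.604 -2.061 -2.238
v -1.979 -2.876 -0.865
v -1.407 -2.244 -2.293
v -1.782 -3.058 -0.919
v -1.153 -2.349 -2.286
v -1.528 -3.163 -0.912
v -0.887 -2.357 -2.218
v -1.262 -3.171 -0.845
v -0.655 -2.268 -2.102
v -1.03 -3.082 -0.728
v -0.497 -2.097 -1.957
v -0.872 -2.911 -0.584
v 1.192 1.98 -0.869
v 1.475 2.374 -0.029
v -0.372 1.36 -0.051
v 1.073 2.843 -0.441
v 0.741 2.806 -1.104
v 0.673 2.285 -1.629
v 0.909 1.586 -1.709
v 1.31 1.117 -1.296
v 1.642 1.154 -0.633
v 1.711 1.675 -0.108
v -0.316 -0.747 2.331
v 0.248 -0.782 3.082
v -1.564 0.147 3.309
v 0.365 -0.248 2.744
v 0.164 0.053 2.212
v -0.262 -0.021 1.736
v -0.713 -0.434 1.538
v -0.979 -0.994 1.711
v -0.934 -1.438 2.174
v -0.6 -1.559 2.71
v -0.133 -1.299 3.069
f 1 12 6
f 1 6 2
f 1 2 8
f 1 8 11
f 1 11 12
f 2 6 10
f 6 12 5
f 12 11 3
f 11 8 7
f 8 2 9
f 4 10 5
f 4 5 3
f 4 3 7
f 4 7 9
f 4 9 10
f 5 10 6
f 3 5 12
f 7 3 11
f 9 7 8
f 10 9 2
f 14 13 17
f 14 17 15
f 15 17 18
f 15 18 16
f 17 13 19
f 17 19 18
f 18 19 20
f 18 20 16
f 19 13 21
f 19 21 20
f 20 21 22
f 20 22 16
f 21 13 23
f 21 23 22
f 22 23 24
f 22 24 16
f 23 13 25
f 23 25 24
f 24 25 26
f 24 26 16
f 25 13 27
f 25 27 26
f 26 27 28
f 26 28 16
f 27 13 29
f 27 29 28
f 28 29 30
f 28 30 16
f 29 13 31
f 29 31 30
f 30 31 32
f 30 32 16
f 31 13 33
f 31 33 32
f 32 33 34
f 32 34 16
f 33 13 35
f 33 35 34
f 34 35 36
f 34 36 16
f 35 13 37
f 35 37 36
f 36 37 38
f 36 38 16
f 37 13 39
f 37 39 38
f 38 39 40
f 38 40 16
f 39 13 41
f 39 41 40
f 40 41 42
f 40 42 16
f 41 13 43
f 41 43 42
f 42 43 44
f 42 44 16
f 43 13 14
f 43 14 44
f 44 14 15
f 44 15 16
f 46 45 48
f 46 48 47
f 48 45 49
f 48 49 47
f 49 45 50
f 49 50 47
f 50 45 51
f 50 51 47
f 51 45 52
f 51 52 47
f 52 45 53
f 52 53 47
f 53 45 54
f 53 54 47
f 54 45 46
f 54 46 47
f 56 55 58
f 56 58 57
f 58 55 59
f 58 59 57
f 59 55 60
f 59 60 57
f 60 55 61
f 60 61 57
f 61 55 62
f 61 62 57
f 62 55 63
f 62 63 57
f 63 55 64
f 63 64 57
f 64 55 65
f 64 65 57
f 65 55 56
f 65 56 57



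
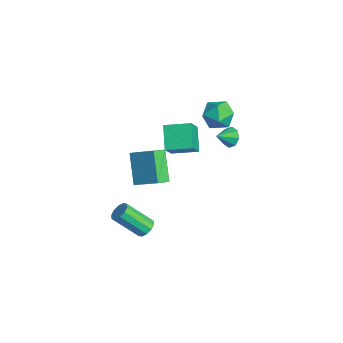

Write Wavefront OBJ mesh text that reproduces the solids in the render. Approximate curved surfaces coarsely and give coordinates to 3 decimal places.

v -4.43 3.86 0.127
v -3.921 4.235 1.02
v -3.019 2.865 -0.26
v -2.51 3.24 0.633
v -3.373 2.577 0.734
v -4.246 3.191 0.972
v -2.694 3.909 -0.212
v -3.567 4.523 0.026
v -2.849 4.265 0.81
v -3.269 3.442 1.395
v -3.671 3.658 -0.635
v -4.091 2.835 -0.05
v -4.705 1.06 -1.171
v -3.659 0.301 0.235
v -4.04 2.509 -0.884
v -2.993 1.749 0.522
v -3.467 0.711 -2.282
v -2.42 -0.049 -0.876
v -2.801 2.159 -1.995
v -1.755 1.4 -0.589
v -3.61 4.393 -2.015
v -3.207 4.157 -2.576
v -3.41 3.427 -1.465
v -2.904 4.435 -2.198
v -3.015 4.689 -1.712
v -3.474 4.769 -1.404
v -4.013 4.629 -1.454
v -4.315 4.352 -1.832
v -4.205 4.098 -2.318
v -3.746 4.018 -2.626
v -2.733 -1.115 -3.867
v -2.345 -1.946 -3.398
v -4.157 -0.86 -2.237
v -3.769 -1.691 -1.768
v -1.571 -0.089 -3.012
v -1.183 -0.92 -2.543
v -2.995 0.166 -1.382
v -2.607 -0.665 -0.913
v 2.124 -2.769 -3.076
v 2.361 -2.39 -2.632
v 1.792 -3.712 -1.2
v 1.556 -4.091 -1.644
v 1.989 -2.291 -2.689
v 1.42 -3.613 -1.257
v 1.668 -2.375 -2.893
v 1.099 -3.696 -1.461
v 1.522 -2.609 -3.168
v 0.953 -3.931 -1.736
v 1.606 -2.905 -3.407
v 1.037 -4.226 -1.975
v 1.888 -3.148 -3.52
v 1.319 -4.47 -2.088
v 2.26 -3.247 -3.463
v 1.691 -4.569 -2.031
v 2.581 -3.164 -3.259
v 2.012 -4.485 -1.827
v 2.727 -2.929 -2.984
v 2.158 -4.251 -1.552
v 2.643 -2.634 -2.745
v 2.074 -3.955 -1.313
f 1 12 6
f 1 6 2
f 1 2 8
f 1 8 11
f 1 11 12
f 2 6 10
f 6 12 5
f 12 11 3
f 11 8 7
f 8 2 9
f 4 10 5
f 4 5 3
f 4 3 7
f 4 7 9
f 4 9 10
f 5 10 6
f 3 5 12
f 7 3 11
f 9 7 8
f 10 9 2
f 14 16 13
f 17 14 13
f 13 16 15
f 15 17 13
f 14 20 16
f 18 14 17
f 18 20 14
f 16 20 15
f 19 17 15
f 15 20 19
f 19 18 17
f 20 18 19
f 22 21 24
f 22 24 23
f 24 21 25
f 24 25 23
f 25 21 26
f 25 26 23
f 26 21 27
f 26 27 23
f 27 21 28
f 27 28 23
f 28 21 29
f 28 29 23
f 29 21 30
f 29 30 23
f 30 21 22
f 30 22 23
f 32 34 31
f 35 32 31
f 31 34 33
f 33 35 31
f 32 38 34
f 36 32 35
f 36 38 32
f 34 38 33
f 37 35 33
f 33 38 37
f 37 36 35
f 38 36 37
f 40 39 43
f 40 43 41
f 41 43 44
f 41 44 42
f 43 39 45
f 43 45 44
f 44 45 46
f 44 46 42
f 45 39 47
f 45 47 46
f 46 47 48
f 46 48 42
f 47 39 49
f 47 49 48
f 48 49 50
f 48 50 42
f 49 39 51
f 49 51 50
f 50 51 52
f 50 52 42
f 51 39 53
f 51 53 52
f 52 53 54
f 52 54 42
f 53 39 55
f 53 55 54
f 54 55 56
f 54 56 42
f 55 39 57
f 55 57 56
f 56 57 58
f 56 58 42
f 57 39 59
f 57 59 58
f 58 59 60
f 58 60 42
f 59 39 40
f 59 40 60
f 60 40 41
f 60 41 42



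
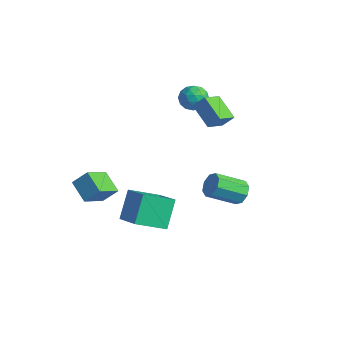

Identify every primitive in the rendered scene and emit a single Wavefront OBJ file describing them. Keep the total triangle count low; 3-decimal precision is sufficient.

v 3.606 2.041 -2.852
v 4.027 2.292 -2.182
v 3.396 0.669 -1.178
v 2.974 0.419 -1.848
v 3.433 2.516 -2.193
v 2.802 0.893 -1.189
v 2.94 2.462 -2.59
v 2.308 0.839 -1.586
v 2.837 2.162 -3.141
v 2.205 0.539 -2.137
v 3.184 1.791 -3.522
v 2.553 0.168 -2.518
v 3.778 1.567 -3.511
v 3.147 -0.056 -2.507
v 4.272 1.621 -3.114
v 3.64 -0.002 -2.11
v 4.375 1.921 -2.563
v 3.743 0.298 -1.559
v -1.141 4.356 -0.862
v -0.823 3.061 -0.291
v -2.67 4.407 0.106
v -2.352 3.112 0.676
v -0.628 4.828 -0.076
v -0.31 3.533 0.494
v -2.157 4.879 0.891
v -1.839 3.584 1.462
v -3.493 4.584 -0.112
v -2.606 4.316 0.127
v -4.074 3.504 0.833
v -3.187 3.236 1.072
v -3.523 4.087 1.354
v -3.164 4.754 0.77
v -3.516 3.066 0.19
v -3.157 3.733 -0.394
v -2.621 3.378 0.314
v -2.624 4.009 1.033
v -4.056 3.811 -0.073
v -4.059 4.442 0.646
v -2.998 4.545 -0.075
v -3.682 3.275 1.035
v -3.879 3.775 1.201
v -3.357 3.618 1.342
v -3.326 4.802 0.302
v -2.805 4.645 0.443
v -3.344 4.51 1.164
v -3.875 3.175 0.517
v -3.354 3.018 0.658
v -3.323 4.202 -0.382
v -2.801 4.045 -0.241
v -3.336 3.31 -0.204
v -2.486 3.836 0.175
v -2.827 3.201 0.731
v -3.021 3.101 0.212
v -2.81 3.493 -0.131
v -2.488 4.207 0.598
v -2.829 3.572 1.153
v -3.027 4.072 1.319
v -2.816 4.465 0.976
v -2.497 3.656 0.708
v -3.851 4.248 -0.193
v -4.192 3.613 0.362
v -3.864 3.355 -0.016
v -3.653 3.748 -0.359
v -3.853 4.619 0.229
v -4.194 3.984 0.785
v -3.87 4.327 1.091
v -3.659 4.719 0.748
v -4.183 4.164 0.252
v -4.003 -2.946 -4.373
v -3.549 -4.495 -3.449
v -3.446 -2.251 -3.481
v -2.992 -3.801 -2.558
v -2.648 -3.019 -5.162
v -2.194 -4.569 -4.239
v -2.091 -2.325 -4.271
v -1.637 -3.874 -3.347
v -0.428 -2.783 -2.936
v 1.496 -3.081 -2
v 0.23 -1.09 -3.749
v 2.154 -1.388 -2.813
v 0.206 -3.812 -4.567
v 2.13 -4.11 -3.631
v 0.864 -2.119 -5.38
v 2.788 -2.417 -4.444
f 2 1 5
f 2 5 3
f 3 5 6
f 3 6 4
f 5 1 7
f 5 7 6
f 6 7 8
f 6 8 4
f 7 1 9
f 7 9 8
f 8 9 10
f 8 10 4
f 9 1 11
f 9 11 10
f 10 11 12
f 10 12 4
f 11 1 13
f 11 13 12
f 12 13 14
f 12 14 4
f 13 1 15
f 13 15 14
f 14 15 16
f 14 16 4
f 15 1 17
f 15 17 16
f 16 17 18
f 16 18 4
f 17 1 2
f 17 2 18
f 18 2 3
f 18 3 4
f 20 22 19
f 23 20 19
f 19 22 21
f 21 23 19
f 20 26 22
f 24 20 23
f 24 26 20
f 22 26 21
f 25 23 21
f 21 26 25
f 25 24 23
f 26 24 25
f 27 64 43
f 64 38 67
f 43 67 32
f 64 67 43
f 27 43 39
f 43 32 44
f 39 44 28
f 43 44 39
f 27 39 48
f 39 28 49
f 48 49 34
f 39 49 48
f 27 48 60
f 48 34 63
f 60 63 37
f 48 63 60
f 27 60 64
f 60 37 68
f 64 68 38
f 60 68 64
f 28 44 55
f 44 32 58
f 55 58 36
f 44 58 55
f 32 67 45
f 67 38 66
f 45 66 31
f 67 66 45
f 38 68 65
f 68 37 61
f 65 61 29
f 68 61 65
f 37 63 62
f 63 34 50
f 62 50 33
f 63 50 62
f 34 49 54
f 49 28 51
f 54 51 35
f 49 51 54
f 30 56 42
f 56 36 57
f 42 57 31
f 56 57 42
f 30 42 40
f 42 31 41
f 40 41 29
f 42 41 40
f 30 40 47
f 40 29 46
f 47 46 33
f 40 46 47
f 30 47 52
f 47 33 53
f 52 53 35
f 47 53 52
f 30 52 56
f 52 35 59
f 56 59 36
f 52 59 56
f 31 57 45
f 57 36 58
f 45 58 32
f 57 58 45
f 29 41 65
f 41 31 66
f 65 66 38
f 41 66 65
f 33 46 62
f 46 29 61
f 62 61 37
f 46 61 62
f 35 53 54
f 53 33 50
f 54 50 34
f 53 50 54
f 36 59 55
f 59 35 51
f 55 51 28
f 59 51 55
f 70 72 69
f 73 70 69
f 69 72 71
f 71 73 69
f 70 76 72
f 74 70 73
f 74 76 70
f 72 76 71
f 75 73 71
f 71 76 75
f 75 74 73
f 76 74 75
f 78 80 77
f 81 78 77
f 77 80 79
f 79 81 77
f 78 84 80
f 82 78 81
f 82 84 78
f 80 84 79
f 83 81 79
f 79 84 83
f 83 82 81
f 84 82 83



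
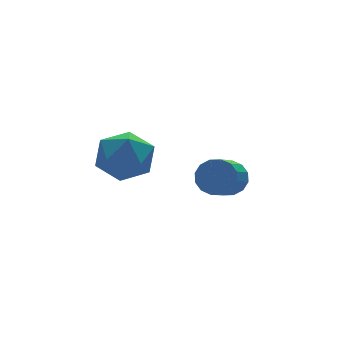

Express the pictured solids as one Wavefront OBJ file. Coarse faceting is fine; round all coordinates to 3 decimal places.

v -1.866 -1.91 -1.948
v -1.437 -2.257 -1.259
v -2.203 -3.223 -2.401
v -1.774 -3.57 -1.712
v -2.526 -3.124 -1.585
v -2.318 -2.313 -1.305
v -1.322 -3.167 -2.355
v -1.114 -2.356 -2.075
v -1.102 -3.035 -1.51
v -1.845 -3.008 -1.034
v -1.795 -2.472 -2.626
v -2.538 -2.445 -2.15
v 1.462 -2.408 -3.768
v 1.714 -2.221 -3.245
v 1.01 -2.824 -2.69
v 0.758 -3.012 -3.212
v 1.486 -2.011 -3.305
v 0.783 -2.614 -2.75
v 1.251 -1.908 -3.49
v 0.548 -2.511 -2.935
v 1.073 -1.938 -3.749
v 0.37 -2.542 -3.194
v 0.999 -2.095 -4.013
v 0.296 -2.698 -3.458
v 1.049 -2.336 -4.211
v 0.346 -2.939 -3.656
v 1.21 -2.596 -4.29
v 0.506 -3.199 -3.735
v 1.437 -2.806 -4.23
v 0.734 -3.409 -3.675
v 1.672 -2.909 -4.045
v 0.969 -3.512 -3.49
v 1.85 -2.878 -3.786
v 1.147 -3.482 -3.231
v 1.924 -2.722 -3.522
v 1.221 -3.325 -2.967
v 1.874 -2.481 -3.324
v 1.171 -3.084 -2.769
f 1 12 6
f 1 6 2
f 1 2 8
f 1 8 11
f 1 11 12
f 2 6 10
f 6 12 5
f 12 11 3
f 11 8 7
f 8 2 9
f 4 10 5
f 4 5 3
f 4 3 7
f 4 7 9
f 4 9 10
f 5 10 6
f 3 5 12
f 7 3 11
f 9 7 8
f 10 9 2
f 14 13 17
f 14 17 15
f 15 17 18
f 15 18 16
f 17 13 19
f 17 19 18
f 18 19 20
f 18 20 16
f 19 13 21
f 19 21 20
f 20 21 22
f 20 22 16
f 21 13 23
f 21 23 22
f 22 23 24
f 22 24 16
f 23 13 25
f 23 25 24
f 24 25 26
f 24 26 16
f 25 13 27
f 25 27 26
f 26 27 28
f 26 28 16
f 27 13 29
f 27 29 28
f 28 29 30
f 28 30 16
f 29 13 31
f 29 31 30
f 30 31 32
f 30 32 16
f 31 13 33
f 31 33 32
f 32 33 34
f 32 34 16
f 33 13 35
f 33 35 34
f 34 35 36
f 34 36 16
f 35 13 37
f 35 37 36
f 36 37 38
f 36 38 16
f 37 13 14
f 37 14 38
f 38 14 15
f 38 15 16



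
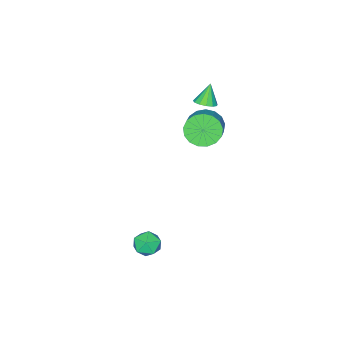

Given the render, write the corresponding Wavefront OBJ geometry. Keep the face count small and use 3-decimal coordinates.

v -2.039 0.131 1.552
v -1.325 -0.145 0.892
v -0.008 0.834 1.908
v -0.721 1.109 2.568
v -1.495 0.271 0.712
v -0.178 1.25 1.728
v -1.79 0.654 0.725
v -0.472 1.633 1.741
v -2.141 0.917 0.927
v -0.824 1.896 1.943
v -2.469 1 1.272
v -1.152 1.979 2.288
v -2.698 0.884 1.682
v -1.381 1.863 2.697
v -2.777 0.595 2.061
v -1.46 1.574 3.077
v -2.686 0.2 2.324
v -1.369 1.179 3.34
v -2.447 -0.211 2.41
v -1.13 0.768 3.426
v -2.114 -0.544 2.3
v -0.797 0.435 3.316
v -1.764 -0.722 2.018
v -0.447 0.256 3.034
v -1.477 -0.705 1.629
v -0.16 0.274 2.645
v -1.319 -0.497 1.223
v -0.002 0.482 2.239
v 2.835 1.215 -3.527
v 3.282 1.865 -3.234
v 3.978 0.635 -3.986
v 4.425 1.285 -3.693
v 4.06 0.75 -3.157
v 3.353 1.109 -2.873
v 3.907 1.391 -4.347
v 3.2 1.75 -4.063
v 3.944 1.974 -3.741
v 4.039 1.577 -3.006
v 3.221 0.923 -4.214
v 3.316 0.526 -3.479
v -3.56 -1.211 1.688
v -3.21 -1.761 1.791
v -4.12 -1.349 2.852
v -3.005 -1.48 1.923
v -2.976 -1.114 1.98
v -3.133 -0.778 1.944
v -3.425 -0.58 1.827
v -3.76 -0.582 1.666
v -4.032 -0.784 1.511
v -4.153 -1.122 1.413
v -4.087 -1.487 1.401
v -3.853 -1.765 1.481
v -3.526 -1.867 1.626
f 2 1 5
f 2 5 3
f 3 5 6
f 3 6 4
f 5 1 7
f 5 7 6
f 6 7 8
f 6 8 4
f 7 1 9
f 7 9 8
f 8 9 10
f 8 10 4
f 9 1 11
f 9 11 10
f 10 11 12
f 10 12 4
f 11 1 13
f 11 13 12
f 12 13 14
f 12 14 4
f 13 1 15
f 13 15 14
f 14 15 16
f 14 16 4
f 15 1 17
f 15 17 16
f 16 17 18
f 16 18 4
f 17 1 19
f 17 19 18
f 18 19 20
f 18 20 4
f 19 1 21
f 19 21 20
f 20 21 22
f 20 22 4
f 21 1 23
f 21 23 22
f 22 23 24
f 22 24 4
f 23 1 25
f 23 25 24
f 24 25 26
f 24 26 4
f 25 1 27
f 25 27 26
f 26 27 28
f 26 28 4
f 27 1 2
f 27 2 28
f 28 2 3
f 28 3 4
f 29 40 34
f 29 34 30
f 29 30 36
f 29 36 39
f 29 39 40
f 30 34 38
f 34 40 33
f 40 39 31
f 39 36 35
f 36 30 37
f 32 38 33
f 32 33 31
f 32 31 35
f 32 35 37
f 32 37 38
f 33 38 34
f 31 33 40
f 35 31 39
f 37 35 36
f 38 37 30
f 42 41 44
f 42 44 43
f 44 41 45
f 44 45 43
f 45 41 46
f 45 46 43
f 46 41 47
f 46 47 43
f 47 41 48
f 47 48 43
f 48 41 49
f 48 49 43
f 49 41 50
f 49 50 43
f 50 41 51
f 50 51 43
f 51 41 52
f 51 52 43
f 52 41 53
f 52 53 43
f 53 41 42
f 53 42 43



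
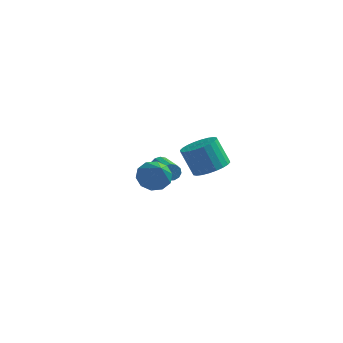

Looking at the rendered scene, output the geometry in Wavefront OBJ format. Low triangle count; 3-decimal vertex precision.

v 1.771 3.735 -1.642
v 2.621 3.559 -1.147
v 1.88 3.869 0.237
v 1.029 4.045 -0.258
v 2.652 3.942 -1.216
v 1.91 4.252 0.167
v 2.548 4.293 -1.351
v 1.806 4.603 0.033
v 2.325 4.559 -1.529
v 1.584 4.869 -0.146
v 2.019 4.7 -1.725
v 1.278 5.01 -0.341
v 1.674 4.694 -1.908
v 0.933 5.004 -0.525
v 1.344 4.542 -2.051
v 0.603 4.852 -0.667
v 1.08 4.267 -2.131
v 0.338 4.577 -0.747
v 0.92 3.911 -2.137
v 0.179 4.221 -0.753
v 0.89 3.528 -2.067
v 0.148 3.838 -0.684
v 0.994 3.177 -1.933
v 0.252 3.487 -0.549
v 1.216 2.911 -1.754
v 0.475 3.221 -0.371
v 1.522 2.77 -1.559
v 0.781 3.08 -0.175
v 1.867 2.776 -1.375
v 1.126 3.086 0.008
v 2.197 2.928 -1.233
v 1.456 3.238 0.151
v 2.462 3.203 -1.153
v 1.72 3.513 0.231
v -0.916 4.089 -2.094
v -0.717 4.368 -1.717
v 0.276 2.651 -0.969
v 0.076 2.371 -1.346
v -0.967 4.267 -1.619
v 0.025 2.549 -0.871
v -1.201 4.108 -1.672
v -0.209 2.391 -0.923
v -1.345 3.944 -1.858
v -0.352 2.227 -1.11
v -1.352 3.826 -2.12
v -0.36 2.108 -1.372
v -1.221 3.791 -2.374
v -0.229 2.073 -1.625
v -0.994 3.85 -2.538
v -0.001 2.133 -1.79
v -0.741 3.986 -2.562
v 0.251 2.268 -1.814
v -0.545 4.154 -2.437
v 0.448 2.436 -1.689
v -0.466 4.301 -2.204
v 0.527 2.584 -1.455
v -0.53 4.381 -1.935
v 0.462 2.664 -1.187
v 0.309 -1.776 1.21
v 0.808 -2.185 0.642
v 0.951 -2.964 2.63
v 1.089 -1.785 0.849
v 1.073 -1.381 1.195
v 0.764 -1.128 1.546
v 0.282 -1.123 1.769
v -0.19 -1.366 1.778
v -0.472 -1.767 1.571
v -0.455 -2.17 1.225
v -0.147 -2.423 0.874
v 0.336 -2.429 0.651
f 2 1 5
f 2 5 3
f 3 5 6
f 3 6 4
f 5 1 7
f 5 7 6
f 6 7 8
f 6 8 4
f 7 1 9
f 7 9 8
f 8 9 10
f 8 10 4
f 9 1 11
f 9 11 10
f 10 11 12
f 10 12 4
f 11 1 13
f 11 13 12
f 12 13 14
f 12 14 4
f 13 1 15
f 13 15 14
f 14 15 16
f 14 16 4
f 15 1 17
f 15 17 16
f 16 17 18
f 16 18 4
f 17 1 19
f 17 19 18
f 18 19 20
f 18 20 4
f 19 1 21
f 19 21 20
f 20 21 22
f 20 22 4
f 21 1 23
f 21 23 22
f 22 23 24
f 22 24 4
f 23 1 25
f 23 25 24
f 24 25 26
f 24 26 4
f 25 1 27
f 25 27 26
f 26 27 28
f 26 28 4
f 27 1 29
f 27 29 28
f 28 29 30
f 28 30 4
f 29 1 31
f 29 31 30
f 30 31 32
f 30 32 4
f 31 1 33
f 31 33 32
f 32 33 34
f 32 34 4
f 33 1 2
f 33 2 34
f 34 2 3
f 34 3 4
f 36 35 39
f 36 39 37
f 37 39 40
f 37 40 38
f 39 35 41
f 39 41 40
f 40 41 42
f 40 42 38
f 41 35 43
f 41 43 42
f 42 43 44
f 42 44 38
f 43 35 45
f 43 45 44
f 44 45 46
f 44 46 38
f 45 35 47
f 45 47 46
f 46 47 48
f 46 48 38
f 47 35 49
f 47 49 48
f 48 49 50
f 48 50 38
f 49 35 51
f 49 51 50
f 50 51 52
f 50 52 38
f 51 35 53
f 51 53 52
f 52 53 54
f 52 54 38
f 53 35 55
f 53 55 54
f 54 55 56
f 54 56 38
f 55 35 57
f 55 57 56
f 56 57 58
f 56 58 38
f 57 35 36
f 57 36 58
f 58 36 37
f 58 37 38
f 60 59 62
f 60 62 61
f 62 59 63
f 62 63 61
f 63 59 64
f 63 64 61
f 64 59 65
f 64 65 61
f 65 59 66
f 65 66 61
f 66 59 67
f 66 67 61
f 67 59 68
f 67 68 61
f 68 59 69
f 68 69 61
f 69 59 70
f 69 70 61
f 70 59 60
f 70 60 61

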